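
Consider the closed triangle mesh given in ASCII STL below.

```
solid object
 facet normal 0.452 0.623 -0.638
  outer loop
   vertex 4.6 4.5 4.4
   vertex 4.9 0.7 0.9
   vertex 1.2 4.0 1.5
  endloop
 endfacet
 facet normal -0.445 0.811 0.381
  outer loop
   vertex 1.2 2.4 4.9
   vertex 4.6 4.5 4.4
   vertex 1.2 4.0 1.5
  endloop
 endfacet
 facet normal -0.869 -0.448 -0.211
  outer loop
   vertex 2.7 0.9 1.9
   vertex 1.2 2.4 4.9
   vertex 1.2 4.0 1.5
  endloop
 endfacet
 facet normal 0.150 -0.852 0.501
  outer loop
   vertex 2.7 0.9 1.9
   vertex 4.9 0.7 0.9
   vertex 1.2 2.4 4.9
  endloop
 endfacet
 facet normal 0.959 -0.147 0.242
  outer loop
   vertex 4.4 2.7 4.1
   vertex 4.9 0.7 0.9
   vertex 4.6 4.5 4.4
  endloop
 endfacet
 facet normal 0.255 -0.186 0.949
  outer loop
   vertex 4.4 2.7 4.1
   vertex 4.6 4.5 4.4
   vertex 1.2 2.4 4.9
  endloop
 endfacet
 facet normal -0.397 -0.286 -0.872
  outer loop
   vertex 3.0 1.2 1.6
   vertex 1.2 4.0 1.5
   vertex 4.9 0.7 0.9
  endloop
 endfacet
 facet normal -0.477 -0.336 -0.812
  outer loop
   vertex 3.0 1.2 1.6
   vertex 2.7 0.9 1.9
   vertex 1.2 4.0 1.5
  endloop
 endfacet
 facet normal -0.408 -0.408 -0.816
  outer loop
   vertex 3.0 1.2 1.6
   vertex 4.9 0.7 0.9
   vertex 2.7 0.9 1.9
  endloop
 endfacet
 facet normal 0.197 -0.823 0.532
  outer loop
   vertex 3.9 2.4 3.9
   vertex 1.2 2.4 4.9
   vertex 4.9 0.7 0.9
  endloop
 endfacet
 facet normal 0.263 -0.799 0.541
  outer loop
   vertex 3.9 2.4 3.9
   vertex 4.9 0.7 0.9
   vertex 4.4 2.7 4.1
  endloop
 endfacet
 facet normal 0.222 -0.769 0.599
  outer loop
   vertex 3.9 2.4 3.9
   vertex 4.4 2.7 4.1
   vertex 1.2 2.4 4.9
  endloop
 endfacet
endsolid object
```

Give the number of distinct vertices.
8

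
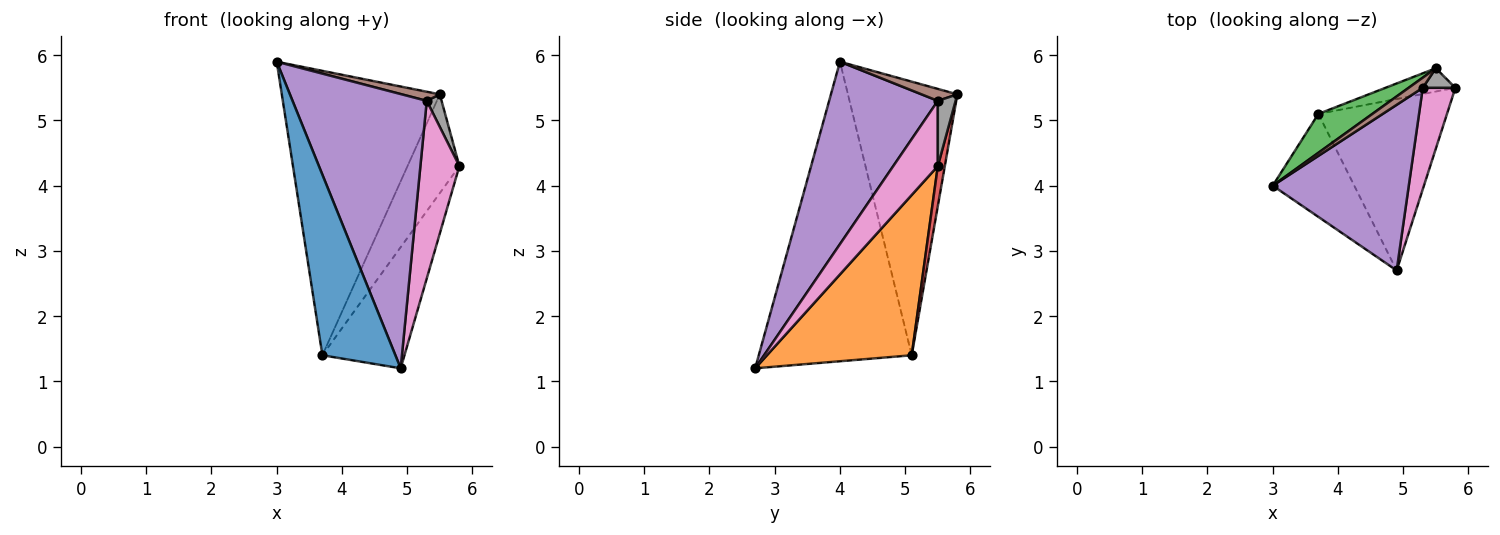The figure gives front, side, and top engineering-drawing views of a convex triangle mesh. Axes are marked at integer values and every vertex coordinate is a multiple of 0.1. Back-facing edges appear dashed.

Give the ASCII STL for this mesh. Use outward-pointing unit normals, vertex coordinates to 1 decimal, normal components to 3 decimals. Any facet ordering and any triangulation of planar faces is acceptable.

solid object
 facet normal -0.876 -0.418 -0.239
  outer loop
   vertex 3.7 5.1 1.4
   vertex 4.9 2.7 1.2
   vertex 3.0 4.0 5.9
  endloop
 endfacet
 facet normal 0.713 0.404 -0.572
  outer loop
   vertex 3.7 5.1 1.4
   vertex 5.8 5.5 4.3
   vertex 4.9 2.7 1.2
  endloop
 endfacet
 facet normal -0.566 0.817 0.112
  outer loop
   vertex 3.7 5.1 1.4
   vertex 3.0 4.0 5.9
   vertex 5.5 5.8 5.4
  endloop
 endfacet
 facet normal 0.130 0.965 -0.228
  outer loop
   vertex 3.7 5.1 1.4
   vertex 5.5 5.8 5.4
   vertex 5.8 5.5 4.3
  endloop
 endfacet
 facet normal 0.570 -0.704 0.425
  outer loop
   vertex 5.3 5.5 5.3
   vertex 3.0 4.0 5.9
   vertex 4.9 2.7 1.2
  endloop
 endfacet
 facet normal 0.533 -0.565 0.630
  outer loop
   vertex 5.3 5.5 5.3
   vertex 5.5 5.8 5.4
   vertex 3.0 4.0 5.9
  endloop
 endfacet
 facet normal 0.704 -0.616 0.352
  outer loop
   vertex 5.3 5.5 5.3
   vertex 4.9 2.7 1.2
   vertex 5.8 5.5 4.3
  endloop
 endfacet
 facet normal 0.717 -0.598 0.359
  outer loop
   vertex 5.3 5.5 5.3
   vertex 5.8 5.5 4.3
   vertex 5.5 5.8 5.4
  endloop
 endfacet
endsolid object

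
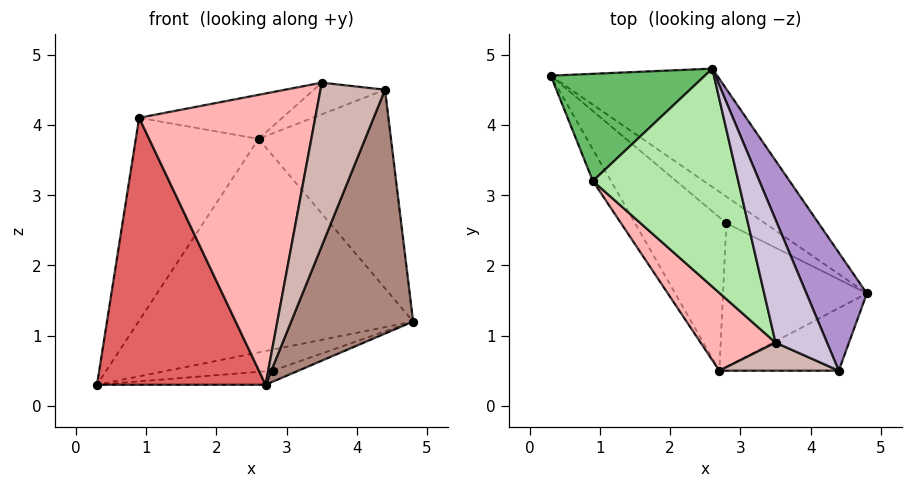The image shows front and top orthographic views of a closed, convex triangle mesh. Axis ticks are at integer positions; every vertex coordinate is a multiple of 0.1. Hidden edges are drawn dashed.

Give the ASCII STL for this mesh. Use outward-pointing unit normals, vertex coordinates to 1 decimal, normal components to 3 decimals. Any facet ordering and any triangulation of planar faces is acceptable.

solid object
 facet normal 0.573 0.717 -0.397
  outer loop
   vertex 2.6 4.8 3.8
   vertex 4.8 1.6 1.2
   vertex 0.3 4.7 0.3
  endloop
 endfacet
 facet normal 0.505 0.537 -0.676
  outer loop
   vertex 2.8 2.6 0.5
   vertex 0.3 4.7 0.3
   vertex 4.8 1.6 1.2
  endloop
 endfacet
 facet normal 0.151 0.087 -0.985
  outer loop
   vertex 2.8 2.6 0.5
   vertex 2.7 0.5 0.3
   vertex 0.3 4.7 0.3
  endloop
 endfacet
 facet normal 0.361 0.071 -0.930
  outer loop
   vertex 2.8 2.6 0.5
   vertex 4.8 1.6 1.2
   vertex 2.7 0.5 0.3
  endloop
 endfacet
 facet normal -0.600 0.707 0.374
  outer loop
   vertex 0.9 3.2 4.1
   vertex 2.6 4.8 3.8
   vertex 0.3 4.7 0.3
  endloop
 endfacet
 facet normal -0.013 0.198 0.980
  outer loop
   vertex 0.9 3.2 4.1
   vertex 3.5 0.9 4.6
   vertex 2.6 4.8 3.8
  endloop
 endfacet
 facet normal -0.867 -0.495 -0.059
  outer loop
   vertex 0.9 3.2 4.1
   vertex 0.3 4.7 0.3
   vertex 2.7 0.5 0.3
  endloop
 endfacet
 facet normal -0.671 -0.717 0.191
  outer loop
   vertex 0.9 3.2 4.1
   vertex 2.7 0.5 0.3
   vertex 3.5 0.9 4.6
  endloop
 endfacet
 facet normal 0.880 0.408 0.243
  outer loop
   vertex 4.4 0.5 4.5
   vertex 4.8 1.6 1.2
   vertex 2.6 4.8 3.8
  endloop
 endfacet
 facet normal 0.213 0.243 0.946
  outer loop
   vertex 4.4 0.5 4.5
   vertex 2.6 4.8 3.8
   vertex 3.5 0.9 4.6
  endloop
 endfacet
 facet normal 0.523 -0.826 -0.212
  outer loop
   vertex 4.4 0.5 4.5
   vertex 2.7 0.5 0.3
   vertex 4.8 1.6 1.2
  endloop
 endfacet
 facet normal -0.387 -0.909 0.156
  outer loop
   vertex 4.4 0.5 4.5
   vertex 3.5 0.9 4.6
   vertex 2.7 0.5 0.3
  endloop
 endfacet
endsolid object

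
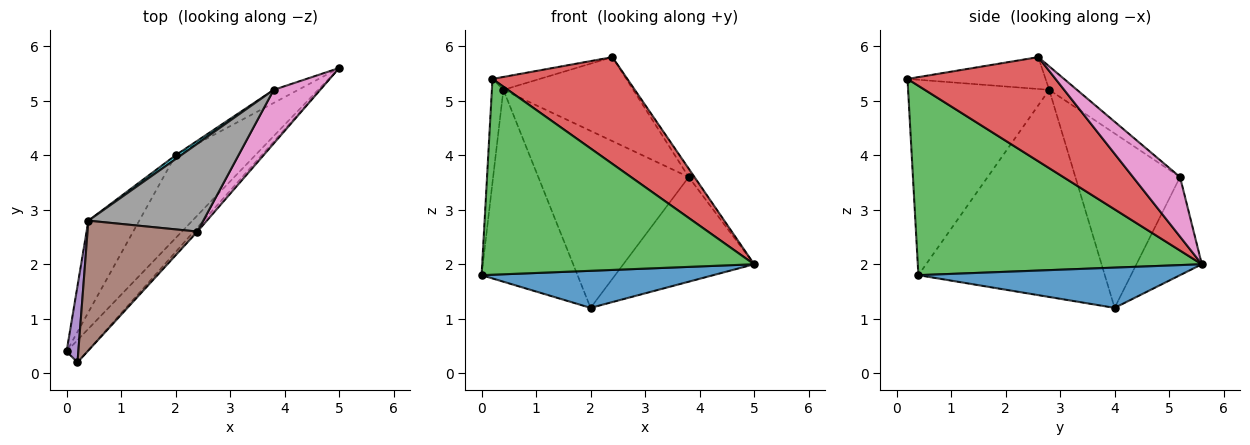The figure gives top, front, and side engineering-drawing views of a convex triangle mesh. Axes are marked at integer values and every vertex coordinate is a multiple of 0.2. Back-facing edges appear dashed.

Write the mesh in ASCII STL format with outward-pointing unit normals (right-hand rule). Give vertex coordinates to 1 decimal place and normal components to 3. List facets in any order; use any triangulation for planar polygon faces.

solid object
 facet normal 0.419 -0.371 -0.829
  outer loop
   vertex 2.0 4.0 1.2
   vertex 5.0 5.6 2.0
   vertex 0.0 0.4 1.8
  endloop
 endfacet
 facet normal -0.869 0.447 -0.213
  outer loop
   vertex 0.4 2.8 5.2
   vertex 2.0 4.0 1.2
   vertex 0.0 0.4 1.8
  endloop
 endfacet
 facet normal 0.720 -0.689 -0.078
  outer loop
   vertex 0.2 0.2 5.4
   vertex 0.0 0.4 1.8
   vertex 5.0 5.6 2.0
  endloop
 endfacet
 facet normal 0.739 -0.673 -0.026
  outer loop
   vertex 0.2 0.2 5.4
   vertex 5.0 5.6 2.0
   vertex 2.4 2.6 5.8
  endloop
 endfacet
 facet normal -0.995 0.081 0.060
  outer loop
   vertex 0.2 0.2 5.4
   vertex 0.4 2.8 5.2
   vertex 0.0 0.4 1.8
  endloop
 endfacet
 facet normal -0.277 0.095 0.956
  outer loop
   vertex 0.2 0.2 5.4
   vertex 2.4 2.6 5.8
   vertex 0.4 2.8 5.2
  endloop
 endfacet
 facet normal 0.785 0.096 0.612
  outer loop
   vertex 3.8 5.2 3.6
   vertex 2.4 2.6 5.8
   vertex 5.0 5.6 2.0
  endloop
 endfacet
 facet normal -0.146 0.684 0.715
  outer loop
   vertex 3.8 5.2 3.6
   vertex 0.4 2.8 5.2
   vertex 2.4 2.6 5.8
  endloop
 endfacet
 facet normal -0.444 0.889 -0.111
  outer loop
   vertex 3.8 5.2 3.6
   vertex 5.0 5.6 2.0
   vertex 2.0 4.0 1.2
  endloop
 endfacet
 facet normal -0.571 0.821 0.018
  outer loop
   vertex 3.8 5.2 3.6
   vertex 2.0 4.0 1.2
   vertex 0.4 2.8 5.2
  endloop
 endfacet
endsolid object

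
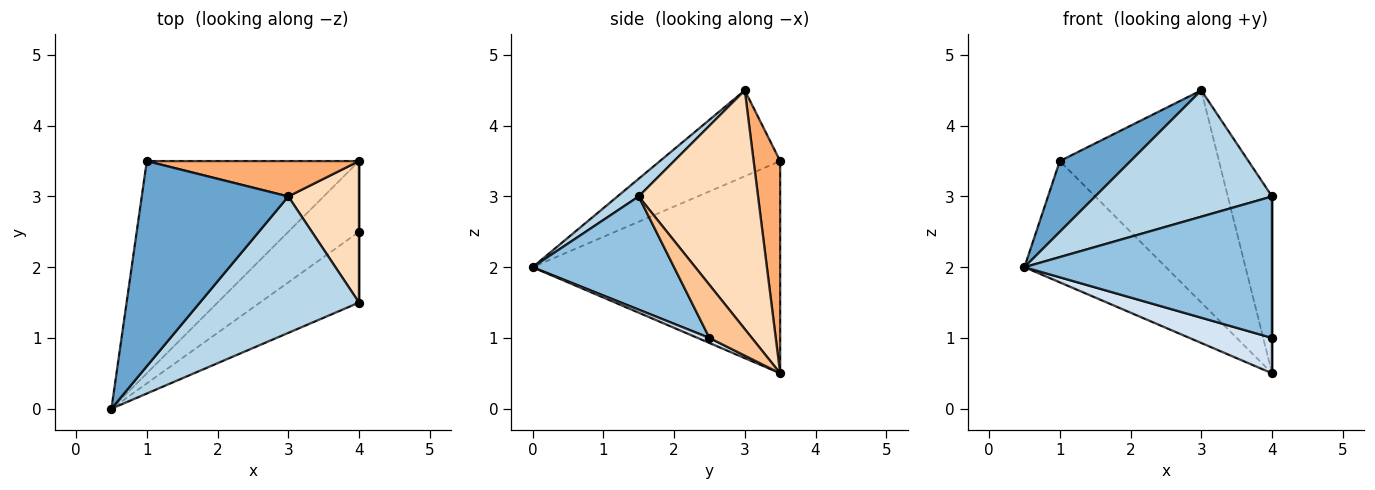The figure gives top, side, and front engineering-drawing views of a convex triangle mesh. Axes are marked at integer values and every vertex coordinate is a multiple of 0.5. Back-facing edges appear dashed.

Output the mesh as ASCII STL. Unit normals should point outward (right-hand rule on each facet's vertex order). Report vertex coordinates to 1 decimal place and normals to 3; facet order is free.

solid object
 facet normal -0.485 -0.285 0.827
  outer loop
   vertex 3.0 3.0 4.5
   vertex 1.0 3.5 3.5
   vertex 0.5 0.0 2.0
  endloop
 endfacet
 facet normal 0.455 -0.796 -0.398
  outer loop
   vertex 4.0 1.5 3.0
   vertex 0.5 0.0 2.0
   vertex 4.0 2.5 1.0
  endloop
 endfacet
 facet normal 0.081 -0.677 0.731
  outer loop
   vertex 4.0 1.5 3.0
   vertex 3.0 3.0 4.5
   vertex 0.5 0.0 2.0
  endloop
 endfacet
 facet normal 0.064 -0.446 -0.893
  outer loop
   vertex 4.0 3.5 0.5
   vertex 4.0 2.5 1.0
   vertex 0.5 0.0 2.0
  endloop
 endfacet
 facet normal -0.656 0.375 -0.656
  outer loop
   vertex 4.0 3.5 0.5
   vertex 0.5 0.0 2.0
   vertex 1.0 3.5 3.5
  endloop
 endfacet
 facet normal 0.162 0.973 0.162
  outer loop
   vertex 4.0 3.5 0.5
   vertex 1.0 3.5 3.5
   vertex 3.0 3.0 4.5
  endloop
 endfacet
 facet normal 1.000 0.000 0.000
  outer loop
   vertex 4.0 3.5 0.5
   vertex 4.0 1.5 3.0
   vertex 4.0 2.5 1.0
  endloop
 endfacet
 facet normal 0.904 0.335 0.268
  outer loop
   vertex 4.0 3.5 0.5
   vertex 3.0 3.0 4.5
   vertex 4.0 1.5 3.0
  endloop
 endfacet
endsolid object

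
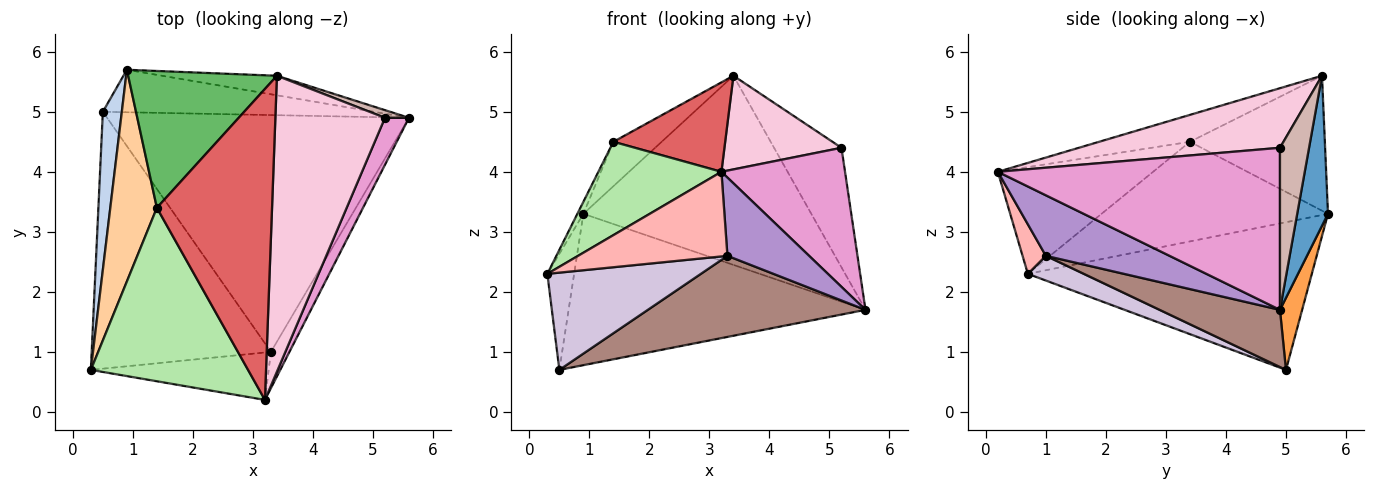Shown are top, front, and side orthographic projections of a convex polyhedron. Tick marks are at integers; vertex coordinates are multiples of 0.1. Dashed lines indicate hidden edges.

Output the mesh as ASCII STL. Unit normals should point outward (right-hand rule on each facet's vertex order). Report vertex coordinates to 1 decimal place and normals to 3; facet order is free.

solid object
 facet normal 0.133 0.986 -0.102
  outer loop
   vertex 3.4 5.6 5.6
   vertex 5.6 4.9 1.7
   vertex 0.9 5.7 3.3
  endloop
 endfacet
 facet normal -0.988 0.093 0.127
  outer loop
   vertex 0.5 5.0 0.7
   vertex 0.3 0.7 2.3
   vertex 0.9 5.7 3.3
  endloop
 endfacet
 facet normal 0.072 0.960 -0.270
  outer loop
   vertex 0.5 5.0 0.7
   vertex 0.9 5.7 3.3
   vertex 5.6 4.9 1.7
  endloop
 endfacet
 facet normal -0.906 0.024 0.423
  outer loop
   vertex 1.4 3.4 4.5
   vertex 0.9 5.7 3.3
   vertex 0.3 0.7 2.3
  endloop
 endfacet
 facet normal -0.653 0.234 0.720
  outer loop
   vertex 1.4 3.4 4.5
   vertex 3.4 5.6 5.6
   vertex 0.9 5.7 3.3
  endloop
 endfacet
 facet normal -0.513 -0.407 0.756
  outer loop
   vertex 1.4 3.4 4.5
   vertex 0.3 0.7 2.3
   vertex 3.2 0.2 4.0
  endloop
 endfacet
 facet normal -0.219 -0.270 0.938
  outer loop
   vertex 1.4 3.4 4.5
   vertex 3.2 0.2 4.0
   vertex 3.4 5.6 5.6
  endloop
 endfacet
 facet normal 0.135 -0.864 -0.484
  outer loop
   vertex 3.3 1.0 2.6
   vertex 3.2 0.2 4.0
   vertex 0.3 0.7 2.3
  endloop
 endfacet
 facet normal 0.809 -0.534 -0.247
  outer loop
   vertex 3.3 1.0 2.6
   vertex 5.6 4.9 1.7
   vertex 3.2 0.2 4.0
  endloop
 endfacet
 facet normal 0.128 -0.351 -0.928
  outer loop
   vertex 3.3 1.0 2.6
   vertex 0.3 0.7 2.3
   vertex 0.5 5.0 0.7
  endloop
 endfacet
 facet normal 0.176 -0.319 -0.931
  outer loop
   vertex 3.3 1.0 2.6
   vertex 0.5 5.0 0.7
   vertex 5.6 4.9 1.7
  endloop
 endfacet
 facet normal 0.396 0.917 0.059
  outer loop
   vertex 5.2 4.9 4.4
   vertex 5.6 4.9 1.7
   vertex 3.4 5.6 5.6
  endloop
 endfacet
 facet normal 0.908 -0.398 0.134
  outer loop
   vertex 5.2 4.9 4.4
   vertex 3.2 0.2 4.0
   vertex 5.6 4.9 1.7
  endloop
 endfacet
 facet normal 0.460 -0.268 0.846
  outer loop
   vertex 5.2 4.9 4.4
   vertex 3.4 5.6 5.6
   vertex 3.2 0.2 4.0
  endloop
 endfacet
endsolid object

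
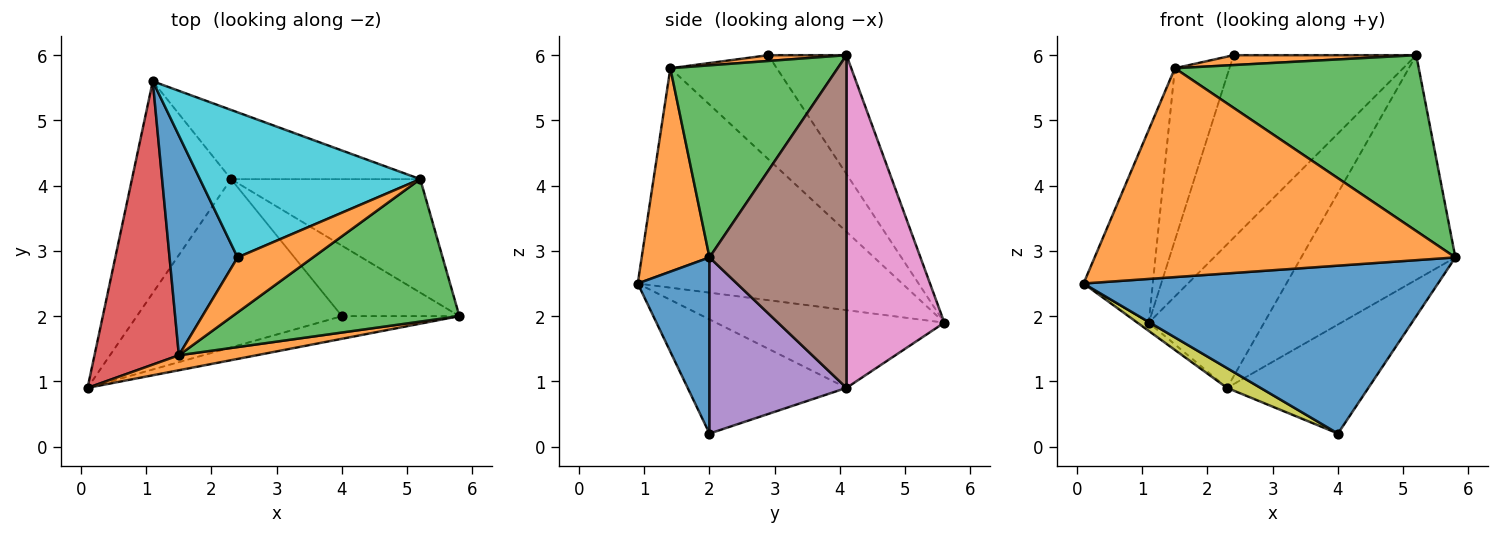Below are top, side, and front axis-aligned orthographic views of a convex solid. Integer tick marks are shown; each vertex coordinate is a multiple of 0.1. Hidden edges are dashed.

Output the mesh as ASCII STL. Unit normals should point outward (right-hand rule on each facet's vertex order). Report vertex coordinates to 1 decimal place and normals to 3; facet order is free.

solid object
 facet normal 0.197 -0.972 -0.131
  outer loop
   vertex 4.0 2.0 0.2
   vertex 5.8 2.0 2.9
   vertex 0.1 0.9 2.5
  endloop
 endfacet
 facet normal 0.184 -0.980 0.070
  outer loop
   vertex 1.5 1.4 5.8
   vertex 0.1 0.9 2.5
   vertex 5.8 2.0 2.9
  endloop
 endfacet
 facet normal 0.470 -0.686 0.556
  outer loop
   vertex 1.5 1.4 5.8
   vertex 5.8 2.0 2.9
   vertex 5.2 4.1 6.0
  endloop
 endfacet
 facet normal -0.907 0.237 0.349
  outer loop
   vertex 1.5 1.4 5.8
   vertex 1.1 5.6 1.9
   vertex 0.1 0.9 2.5
  endloop
 endfacet
 facet normal 0.631 0.651 -0.421
  outer loop
   vertex 2.3 4.1 0.9
   vertex 5.8 2.0 2.9
   vertex 4.0 2.0 0.2
  endloop
 endfacet
 facet normal 0.621 0.699 -0.353
  outer loop
   vertex 2.3 4.1 0.9
   vertex 5.2 4.1 6.0
   vertex 5.8 2.0 2.9
  endloop
 endfacet
 facet normal 0.607 0.716 -0.345
  outer loop
   vertex 2.3 4.1 0.9
   vertex 1.1 5.6 1.9
   vertex 5.2 4.1 6.0
  endloop
 endfacet
 facet normal -0.617 0.031 -0.786
  outer loop
   vertex 2.3 4.1 0.9
   vertex 0.1 0.9 2.5
   vertex 1.1 5.6 1.9
  endloop
 endfacet
 facet normal -0.484 -0.102 -0.869
  outer loop
   vertex 2.3 4.1 0.9
   vertex 4.0 2.0 0.2
   vertex 0.1 0.9 2.5
  endloop
 endfacet
 facet normal -0.318 0.742 0.590
  outer loop
   vertex 2.4 2.9 6.0
   vertex 5.2 4.1 6.0
   vertex 1.1 5.6 1.9
  endloop
 endfacet
 facet normal -0.769 0.394 0.503
  outer loop
   vertex 2.4 2.9 6.0
   vertex 1.1 5.6 1.9
   vertex 1.5 1.4 5.8
  endloop
 endfacet
 facet normal 0.075 -0.176 0.981
  outer loop
   vertex 2.4 2.9 6.0
   vertex 1.5 1.4 5.8
   vertex 5.2 4.1 6.0
  endloop
 endfacet
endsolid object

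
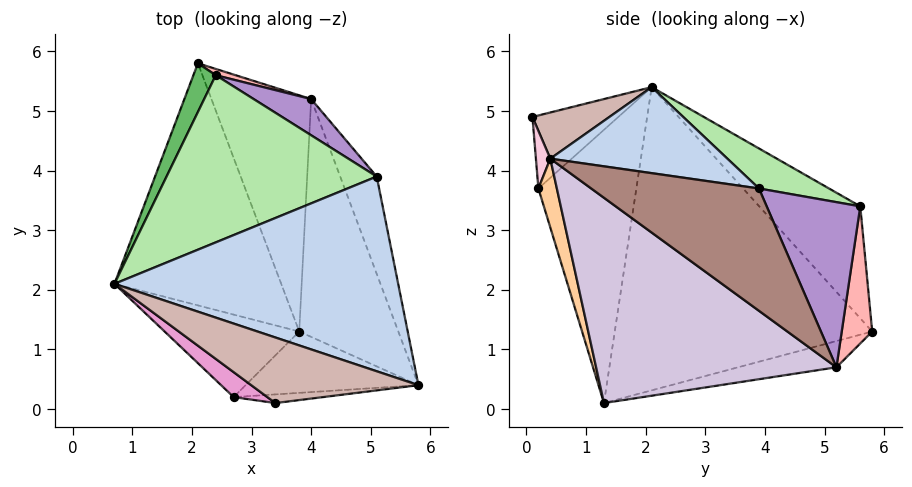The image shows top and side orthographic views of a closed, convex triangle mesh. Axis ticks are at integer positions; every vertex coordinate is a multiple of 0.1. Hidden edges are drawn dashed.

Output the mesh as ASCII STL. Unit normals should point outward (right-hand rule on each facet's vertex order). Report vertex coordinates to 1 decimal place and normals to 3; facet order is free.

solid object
 facet normal -0.859 -0.198 -0.472
  outer loop
   vertex 3.8 1.3 0.1
   vertex 0.7 2.1 5.4
   vertex 2.1 5.8 1.3
  endloop
 endfacet
 facet normal 0.285 0.191 0.939
  outer loop
   vertex 5.1 3.9 3.7
   vertex 0.7 2.1 5.4
   vertex 5.8 0.4 4.2
  endloop
 endfacet
 facet normal -0.786 -0.481 -0.387
  outer loop
   vertex 2.7 0.2 3.7
   vertex 0.7 2.1 5.4
   vertex 3.8 1.3 0.1
  endloop
 endfacet
 facet normal 0.104 -0.960 -0.261
  outer loop
   vertex 2.7 0.2 3.7
   vertex 3.8 1.3 0.1
   vertex 5.8 0.4 4.2
  endloop
 endfacet
 facet normal -0.845 0.507 0.169
  outer loop
   vertex 2.4 5.6 3.4
   vertex 2.1 5.8 1.3
   vertex 0.7 2.1 5.4
  endloop
 endfacet
 facet normal 0.169 0.426 0.889
  outer loop
   vertex 2.4 5.6 3.4
   vertex 0.7 2.1 5.4
   vertex 5.1 3.9 3.7
  endloop
 endfacet
 facet normal -0.251 0.160 -0.955
  outer loop
   vertex 4.0 5.2 0.7
   vertex 3.8 1.3 0.1
   vertex 2.1 5.8 1.3
  endloop
 endfacet
 facet normal 0.314 0.948 0.045
  outer loop
   vertex 4.0 5.2 0.7
   vertex 2.1 5.8 1.3
   vertex 2.4 5.6 3.4
  endloop
 endfacet
 facet normal 0.510 0.842 0.178
  outer loop
   vertex 4.0 5.2 0.7
   vertex 2.4 5.6 3.4
   vertex 5.1 3.9 3.7
  endloop
 endfacet
 facet normal 0.900 0.021 -0.435
  outer loop
   vertex 4.0 5.2 0.7
   vertex 5.8 0.4 4.2
   vertex 3.8 1.3 0.1
  endloop
 endfacet
 facet normal 0.948 0.149 -0.283
  outer loop
   vertex 4.0 5.2 0.7
   vertex 5.1 3.9 3.7
   vertex 5.8 0.4 4.2
  endloop
 endfacet
 facet normal 0.264 0.118 0.957
  outer loop
   vertex 3.4 0.1 4.9
   vertex 5.8 0.4 4.2
   vertex 0.7 2.1 5.4
  endloop
 endfacet
 facet normal -0.546 -0.799 0.252
  outer loop
   vertex 3.4 0.1 4.9
   vertex 0.7 2.1 5.4
   vertex 2.7 0.2 3.7
  endloop
 endfacet
 facet normal 0.085 -0.988 -0.132
  outer loop
   vertex 3.4 0.1 4.9
   vertex 2.7 0.2 3.7
   vertex 5.8 0.4 4.2
  endloop
 endfacet
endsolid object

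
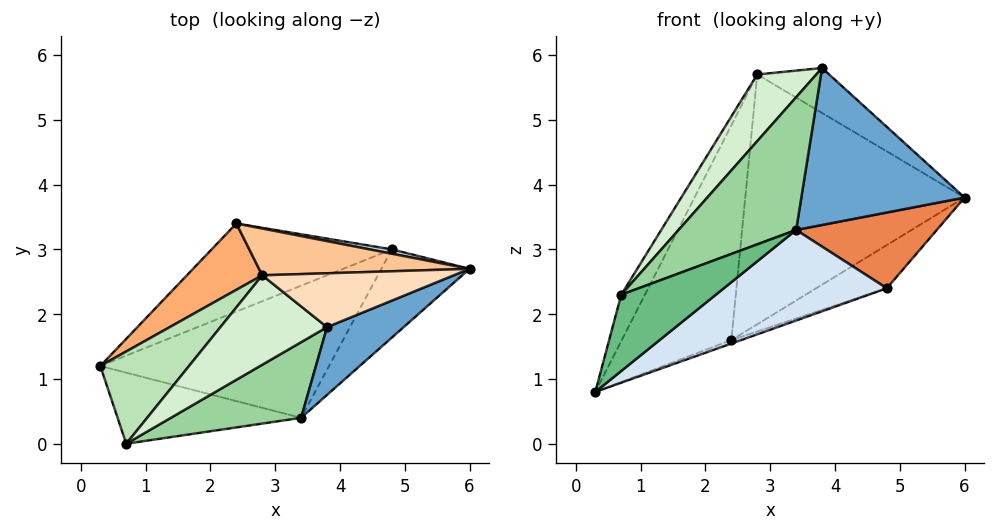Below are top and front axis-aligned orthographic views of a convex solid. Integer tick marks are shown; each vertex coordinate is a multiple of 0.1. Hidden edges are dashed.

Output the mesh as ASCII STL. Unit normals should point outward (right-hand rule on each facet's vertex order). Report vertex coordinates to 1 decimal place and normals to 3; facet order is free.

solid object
 facet normal 0.593 -0.739 0.319
  outer loop
   vertex 3.4 0.4 3.3
   vertex 6.0 2.7 3.8
   vertex 3.8 1.8 5.8
  endloop
 endfacet
 facet normal 0.322 0.037 -0.946
  outer loop
   vertex 4.8 3.0 2.4
   vertex 0.3 1.2 0.8
   vertex 2.4 3.4 1.6
  endloop
 endfacet
 facet normal 0.132 0.986 0.099
  outer loop
   vertex 4.8 3.0 2.4
   vertex 2.4 3.4 1.6
   vertex 6.0 2.7 3.8
  endloop
 endfacet
 facet normal 0.461 -0.502 -0.732
  outer loop
   vertex 4.8 3.0 2.4
   vertex 3.4 0.4 3.3
   vertex 0.3 1.2 0.8
  endloop
 endfacet
 facet normal 0.585 -0.528 -0.615
  outer loop
   vertex 4.8 3.0 2.4
   vertex 6.0 2.7 3.8
   vertex 3.4 0.4 3.3
  endloop
 endfacet
 facet normal -0.744 0.638 0.197
  outer loop
   vertex 2.8 2.6 5.7
   vertex 2.4 3.4 1.6
   vertex 0.3 1.2 0.8
  endloop
 endfacet
 facet normal 0.078 0.980 0.184
  outer loop
   vertex 2.8 2.6 5.7
   vertex 6.0 2.7 3.8
   vertex 2.4 3.4 1.6
  endloop
 endfacet
 facet normal 0.400 0.587 0.704
  outer loop
   vertex 2.8 2.6 5.7
   vertex 3.8 1.8 5.8
   vertex 6.0 2.7 3.8
  endloop
 endfacet
 facet normal 0.339 -0.688 -0.641
  outer loop
   vertex 0.7 0.0 2.3
   vertex 0.3 1.2 0.8
   vertex 3.4 0.4 3.3
  endloop
 endfacet
 facet normal -0.055 -0.867 0.495
  outer loop
   vertex 0.7 0.0 2.3
   vertex 3.4 0.4 3.3
   vertex 3.8 1.8 5.8
  endloop
 endfacet
 facet normal -0.895 0.201 0.399
  outer loop
   vertex 0.7 0.0 2.3
   vertex 2.8 2.6 5.7
   vertex 0.3 1.2 0.8
  endloop
 endfacet
 facet normal -0.487 -0.522 0.700
  outer loop
   vertex 0.7 0.0 2.3
   vertex 3.8 1.8 5.8
   vertex 2.8 2.6 5.7
  endloop
 endfacet
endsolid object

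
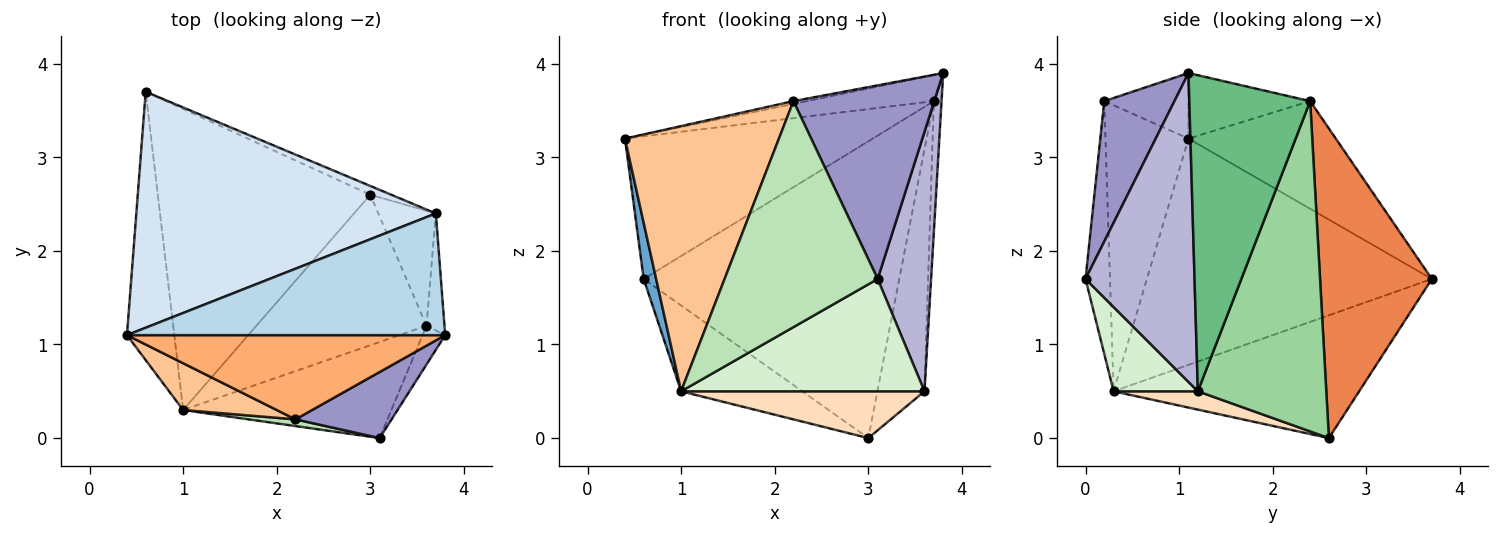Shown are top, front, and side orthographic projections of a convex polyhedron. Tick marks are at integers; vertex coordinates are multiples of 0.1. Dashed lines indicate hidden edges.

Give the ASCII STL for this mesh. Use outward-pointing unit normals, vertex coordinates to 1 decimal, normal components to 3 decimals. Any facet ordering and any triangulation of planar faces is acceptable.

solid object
 facet normal -0.978 -0.043 -0.205
  outer loop
   vertex 1.0 0.3 0.5
   vertex 0.4 1.1 3.2
   vertex 0.6 3.7 1.7
  endloop
 endfacet
 facet normal -0.486 0.240 -0.841
  outer loop
   vertex 1.0 0.3 0.5
   vertex 0.6 3.7 1.7
   vertex 3.0 2.6 0.0
  endloop
 endfacet
 facet normal -0.197 0.206 0.958
  outer loop
   vertex 3.7 2.4 3.6
   vertex 0.4 1.1 3.2
   vertex 3.8 1.1 3.9
  endloop
 endfacet
 facet normal -0.294 0.495 0.818
  outer loop
   vertex 3.7 2.4 3.6
   vertex 0.6 3.7 1.7
   vertex 0.4 1.1 3.2
  endloop
 endfacet
 facet normal 0.401 0.916 -0.027
  outer loop
   vertex 3.7 2.4 3.6
   vertex 3.0 2.6 0.0
   vertex 0.6 3.7 1.7
  endloop
 endfacet
 facet normal -0.202 0.032 0.979
  outer loop
   vertex 2.2 0.2 3.6
   vertex 3.8 1.1 3.9
   vertex 0.4 1.1 3.2
  endloop
 endfacet
 facet normal -0.469 -0.870 0.153
  outer loop
   vertex 2.2 0.2 3.6
   vertex 0.4 1.1 3.2
   vertex 1.0 0.3 0.5
  endloop
 endfacet
 facet normal 0.102 -0.295 -0.950
  outer loop
   vertex 3.6 1.2 0.5
   vertex 1.0 0.3 0.5
   vertex 3.0 2.6 0.0
  endloop
 endfacet
 facet normal 0.996 0.064 -0.057
  outer loop
   vertex 3.6 1.2 0.5
   vertex 3.7 2.4 3.6
   vertex 3.8 1.1 3.9
  endloop
 endfacet
 facet normal 0.927 0.340 -0.161
  outer loop
   vertex 3.6 1.2 0.5
   vertex 3.0 2.6 0.0
   vertex 3.7 2.4 3.6
  endloop
 endfacet
 facet normal -0.158 -0.987 0.029
  outer loop
   vertex 3.1 0.0 1.7
   vertex 2.2 0.2 3.6
   vertex 1.0 0.3 0.5
  endloop
 endfacet
 facet normal 0.254 -0.735 -0.629
  outer loop
   vertex 3.1 0.0 1.7
   vertex 1.0 0.3 0.5
   vertex 3.6 1.2 0.5
  endloop
 endfacet
 facet normal 0.427 -0.856 0.292
  outer loop
   vertex 3.1 0.0 1.7
   vertex 3.8 1.1 3.9
   vertex 2.2 0.2 3.6
  endloop
 endfacet
 facet normal 0.896 -0.439 -0.066
  outer loop
   vertex 3.1 0.0 1.7
   vertex 3.6 1.2 0.5
   vertex 3.8 1.1 3.9
  endloop
 endfacet
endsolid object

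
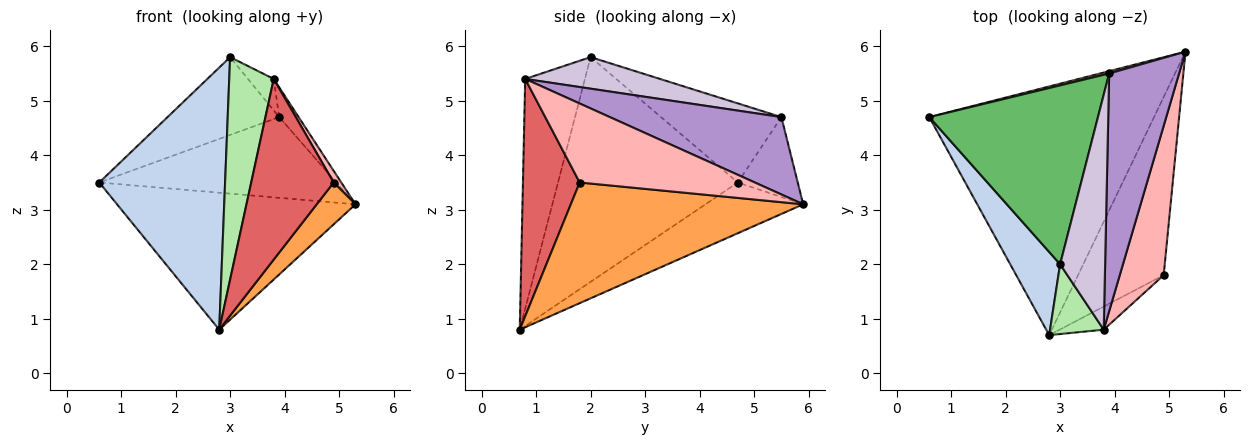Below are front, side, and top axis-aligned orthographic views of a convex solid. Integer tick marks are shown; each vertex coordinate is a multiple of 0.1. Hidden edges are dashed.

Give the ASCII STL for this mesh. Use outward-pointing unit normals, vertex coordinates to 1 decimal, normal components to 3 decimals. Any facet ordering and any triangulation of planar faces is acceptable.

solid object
 facet normal -0.194 0.473 -0.859
  outer loop
   vertex 2.8 0.7 0.8
   vertex 0.6 4.7 3.5
   vertex 5.3 5.9 3.1
  endloop
 endfacet
 facet normal -0.806 -0.564 0.179
  outer loop
   vertex 3.0 2.0 5.8
   vertex 0.6 4.7 3.5
   vertex 2.8 0.7 0.8
  endloop
 endfacet
 facet normal 0.808 -0.135 -0.574
  outer loop
   vertex 4.9 1.8 3.5
   vertex 2.8 0.7 0.8
   vertex 5.3 5.9 3.1
  endloop
 endfacet
 facet normal -0.245 0.969 0.028
  outer loop
   vertex 3.9 5.5 4.7
   vertex 5.3 5.9 3.1
   vertex 0.6 4.7 3.5
  endloop
 endfacet
 facet normal -0.395 0.366 0.842
  outer loop
   vertex 3.9 5.5 4.7
   vertex 0.6 4.7 3.5
   vertex 3.0 2.0 5.8
  endloop
 endfacet
 facet normal -0.788 -0.587 0.184
  outer loop
   vertex 3.8 0.8 5.4
   vertex 3.0 2.0 5.8
   vertex 2.8 0.7 0.8
  endloop
 endfacet
 facet normal 0.564 -0.819 -0.105
  outer loop
   vertex 3.8 0.8 5.4
   vertex 2.8 0.7 0.8
   vertex 4.9 1.8 3.5
  endloop
 endfacet
 facet normal 0.873 -0.038 0.486
  outer loop
   vertex 3.8 0.8 5.4
   vertex 4.9 1.8 3.5
   vertex 5.3 5.9 3.1
  endloop
 endfacet
 facet normal 0.739 0.084 0.668
  outer loop
   vertex 3.8 0.8 5.4
   vertex 5.3 5.9 3.1
   vertex 3.9 5.5 4.7
  endloop
 endfacet
 facet normal 0.571 0.109 0.814
  outer loop
   vertex 3.8 0.8 5.4
   vertex 3.9 5.5 4.7
   vertex 3.0 2.0 5.8
  endloop
 endfacet
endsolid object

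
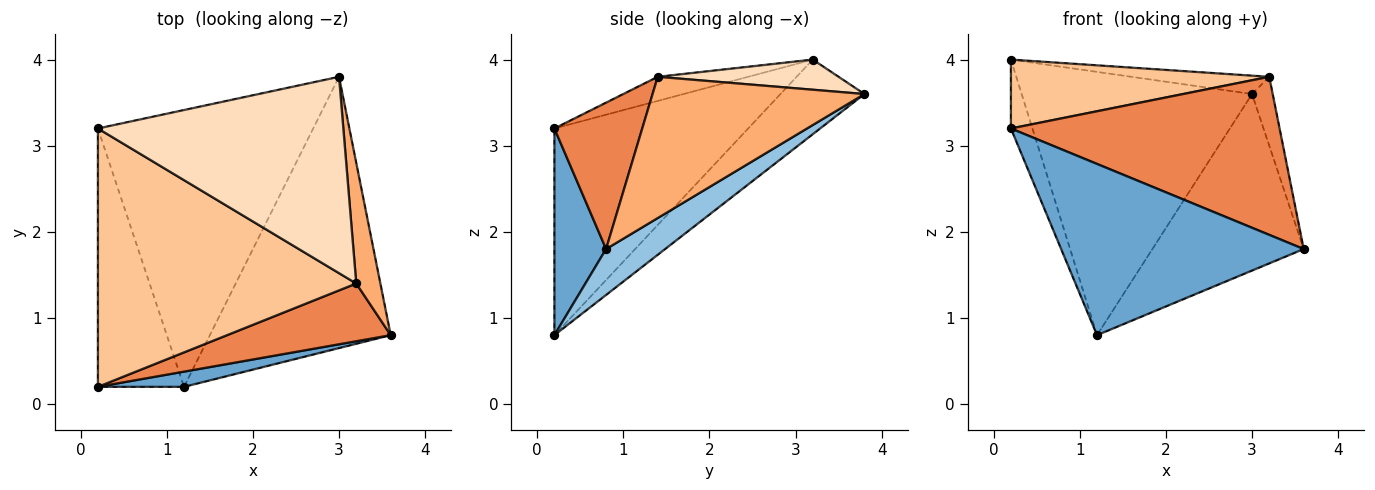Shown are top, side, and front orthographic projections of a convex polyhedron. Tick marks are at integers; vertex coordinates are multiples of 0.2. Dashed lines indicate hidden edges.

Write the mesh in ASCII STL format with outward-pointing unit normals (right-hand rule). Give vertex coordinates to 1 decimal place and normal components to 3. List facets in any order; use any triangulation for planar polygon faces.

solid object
 facet normal 0.208 -0.974 0.086
  outer loop
   vertex 1.2 0.2 0.8
   vertex 3.6 0.8 1.8
   vertex 0.2 0.2 3.2
  endloop
 endfacet
 facet normal 0.208 0.534 -0.820
  outer loop
   vertex 1.2 0.2 0.8
   vertex 3.0 3.8 3.6
   vertex 3.6 0.8 1.8
  endloop
 endfacet
 facet normal -0.918 0.102 -0.383
  outer loop
   vertex 0.2 3.2 4.0
   vertex 1.2 0.2 0.8
   vertex 0.2 0.2 3.2
  endloop
 endfacet
 facet normal -0.244 0.668 -0.703
  outer loop
   vertex 0.2 3.2 4.0
   vertex 3.0 3.8 3.6
   vertex 1.2 0.2 0.8
  endloop
 endfacet
 facet normal 0.294 -0.898 0.328
  outer loop
   vertex 3.2 1.4 3.8
   vertex 0.2 0.2 3.2
   vertex 3.6 0.8 1.8
  endloop
 endfacet
 facet normal 0.981 0.096 0.168
  outer loop
   vertex 3.2 1.4 3.8
   vertex 3.6 0.8 1.8
   vertex 3.0 3.8 3.6
  endloop
 endfacet
 facet normal -0.090 -0.257 0.962
  outer loop
   vertex 3.2 1.4 3.8
   vertex 0.2 3.2 4.0
   vertex 0.2 0.2 3.2
  endloop
 endfacet
 facet normal 0.121 0.092 0.988
  outer loop
   vertex 3.2 1.4 3.8
   vertex 3.0 3.8 3.6
   vertex 0.2 3.2 4.0
  endloop
 endfacet
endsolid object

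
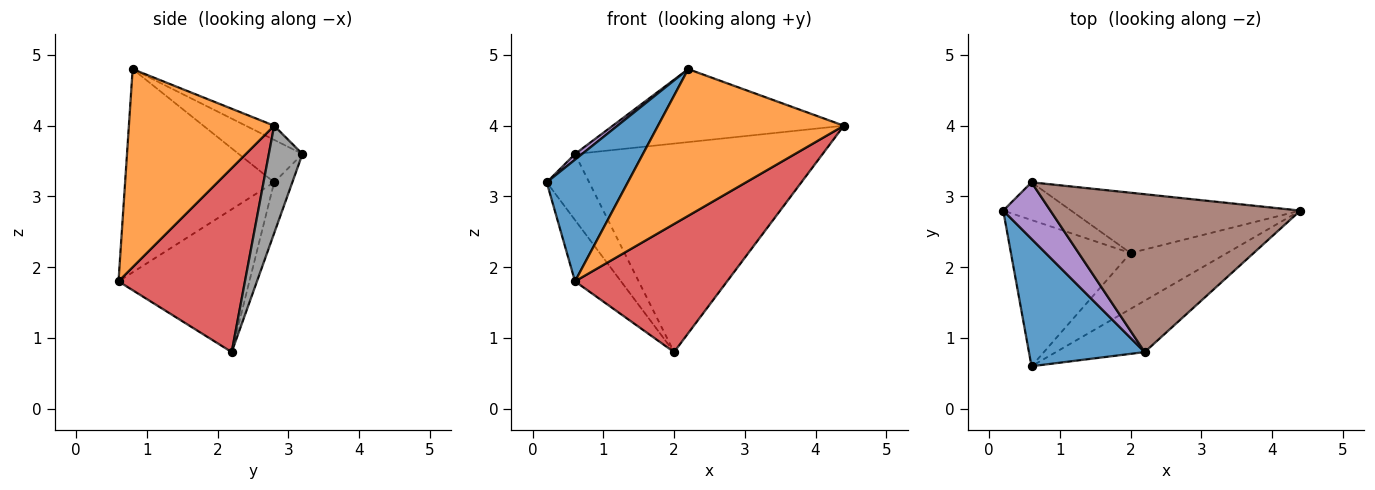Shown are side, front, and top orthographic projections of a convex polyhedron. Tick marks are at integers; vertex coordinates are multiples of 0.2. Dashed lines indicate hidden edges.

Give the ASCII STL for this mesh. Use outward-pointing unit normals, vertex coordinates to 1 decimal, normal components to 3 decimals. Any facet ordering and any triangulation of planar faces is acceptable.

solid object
 facet normal -0.785 -0.428 0.447
  outer loop
   vertex 2.2 0.8 4.8
   vertex 0.2 2.8 3.2
   vertex 0.6 0.6 1.8
  endloop
 endfacet
 facet normal 0.594 -0.759 -0.266
  outer loop
   vertex 2.2 0.8 4.8
   vertex 0.6 0.6 1.8
   vertex 4.4 2.8 4.0
  endloop
 endfacet
 facet normal -0.740 0.260 -0.620
  outer loop
   vertex 2.0 2.2 0.8
   vertex 0.6 0.6 1.8
   vertex 0.2 2.8 3.2
  endloop
 endfacet
 facet normal 0.606 -0.729 -0.318
  outer loop
   vertex 2.0 2.2 0.8
   vertex 4.4 2.8 4.0
   vertex 0.6 0.6 1.8
  endloop
 endfacet
 facet normal -0.667 -0.074 0.741
  outer loop
   vertex 0.6 3.2 3.6
   vertex 0.2 2.8 3.2
   vertex 2.2 0.8 4.8
  endloop
 endfacet
 facet normal -0.051 0.419 0.907
  outer loop
   vertex 0.6 3.2 3.6
   vertex 2.2 0.8 4.8
   vertex 4.4 2.8 4.0
  endloop
 endfacet
 facet normal -0.349 0.814 -0.465
  outer loop
   vertex 0.6 3.2 3.6
   vertex 2.0 2.2 0.8
   vertex 0.2 2.8 3.2
  endloop
 endfacet
 facet normal 0.129 0.953 -0.276
  outer loop
   vertex 0.6 3.2 3.6
   vertex 4.4 2.8 4.0
   vertex 2.0 2.2 0.8
  endloop
 endfacet
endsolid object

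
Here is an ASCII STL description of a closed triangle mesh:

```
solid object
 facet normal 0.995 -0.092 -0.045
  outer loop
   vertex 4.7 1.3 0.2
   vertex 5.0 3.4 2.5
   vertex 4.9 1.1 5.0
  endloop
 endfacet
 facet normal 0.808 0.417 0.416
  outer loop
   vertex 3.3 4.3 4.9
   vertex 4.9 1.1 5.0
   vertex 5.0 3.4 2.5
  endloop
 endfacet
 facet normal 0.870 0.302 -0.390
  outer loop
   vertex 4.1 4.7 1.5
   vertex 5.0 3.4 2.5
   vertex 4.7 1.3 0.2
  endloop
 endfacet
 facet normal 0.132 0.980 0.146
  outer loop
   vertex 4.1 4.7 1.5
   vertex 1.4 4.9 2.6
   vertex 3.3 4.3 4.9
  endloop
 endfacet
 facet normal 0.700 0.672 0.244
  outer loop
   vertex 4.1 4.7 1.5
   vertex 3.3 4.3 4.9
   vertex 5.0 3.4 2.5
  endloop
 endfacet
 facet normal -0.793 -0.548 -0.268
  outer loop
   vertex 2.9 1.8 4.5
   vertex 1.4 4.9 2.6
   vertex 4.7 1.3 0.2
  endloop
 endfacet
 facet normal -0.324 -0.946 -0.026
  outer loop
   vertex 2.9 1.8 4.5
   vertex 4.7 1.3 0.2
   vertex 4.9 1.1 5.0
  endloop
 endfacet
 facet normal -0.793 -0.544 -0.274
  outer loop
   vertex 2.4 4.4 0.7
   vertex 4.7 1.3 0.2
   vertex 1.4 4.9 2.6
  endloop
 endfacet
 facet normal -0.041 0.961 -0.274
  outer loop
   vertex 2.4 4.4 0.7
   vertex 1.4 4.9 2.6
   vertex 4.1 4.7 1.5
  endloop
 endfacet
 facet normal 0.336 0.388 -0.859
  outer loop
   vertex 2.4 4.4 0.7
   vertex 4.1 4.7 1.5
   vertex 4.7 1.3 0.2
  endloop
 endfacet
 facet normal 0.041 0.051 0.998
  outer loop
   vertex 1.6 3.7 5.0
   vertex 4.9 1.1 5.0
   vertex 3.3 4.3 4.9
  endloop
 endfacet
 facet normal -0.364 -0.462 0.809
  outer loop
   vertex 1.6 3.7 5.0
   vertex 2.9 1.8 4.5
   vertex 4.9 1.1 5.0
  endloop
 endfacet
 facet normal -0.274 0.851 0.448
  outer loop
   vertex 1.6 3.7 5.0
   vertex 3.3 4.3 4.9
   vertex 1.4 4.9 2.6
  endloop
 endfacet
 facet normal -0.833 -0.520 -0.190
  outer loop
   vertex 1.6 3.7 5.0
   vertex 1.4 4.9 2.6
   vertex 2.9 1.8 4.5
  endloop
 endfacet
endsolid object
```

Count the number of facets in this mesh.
14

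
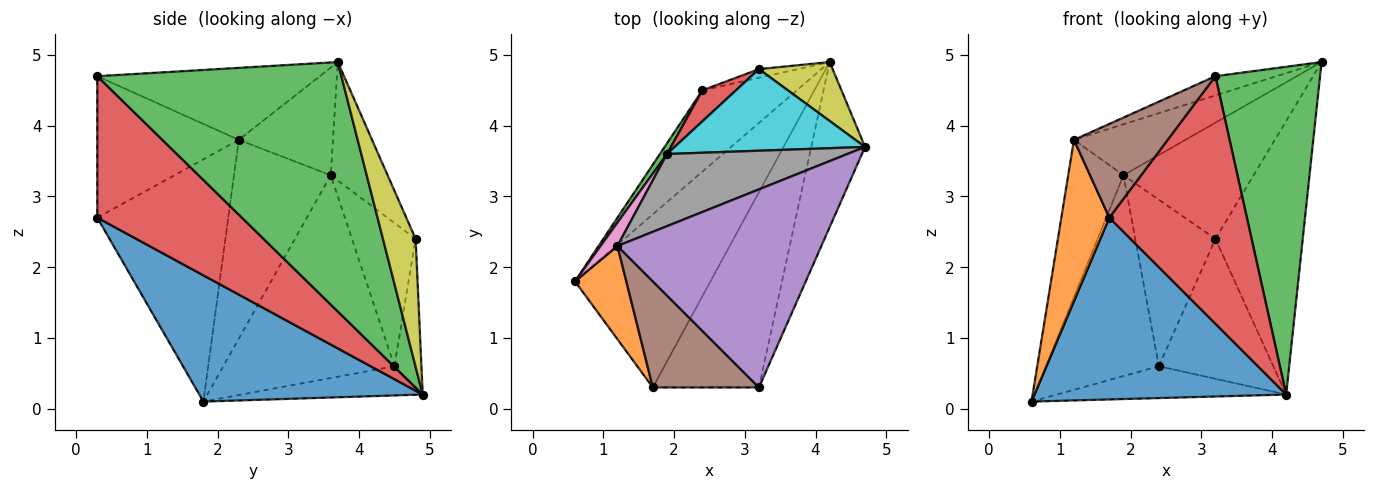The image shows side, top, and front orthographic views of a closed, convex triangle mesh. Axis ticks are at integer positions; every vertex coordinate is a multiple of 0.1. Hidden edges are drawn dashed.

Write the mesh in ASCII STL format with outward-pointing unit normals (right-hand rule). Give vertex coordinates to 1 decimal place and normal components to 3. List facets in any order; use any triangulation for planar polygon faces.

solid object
 facet normal 0.541 -0.609 -0.580
  outer loop
   vertex 4.2 4.9 0.2
   vertex 1.7 0.3 2.7
   vertex 0.6 1.8 0.1
  endloop
 endfacet
 facet normal -0.921 -0.337 0.195
  outer loop
   vertex 1.2 2.3 3.8
   vertex 0.6 1.8 0.1
   vertex 1.7 0.3 2.7
  endloop
 endfacet
 facet normal 0.902 -0.386 -0.195
  outer loop
   vertex 3.2 0.3 4.7
   vertex 4.2 4.9 0.2
   vertex 4.7 3.7 4.9
  endloop
 endfacet
 facet normal 0.637 -0.606 -0.477
  outer loop
   vertex 3.2 0.3 4.7
   vertex 1.7 0.3 2.7
   vertex 4.2 4.9 0.2
  endloop
 endfacet
 facet normal -0.332 0.091 0.939
  outer loop
   vertex 3.2 0.3 4.7
   vertex 4.7 3.7 4.9
   vertex 1.2 2.3 3.8
  endloop
 endfacet
 facet normal -0.707 -0.468 0.530
  outer loop
   vertex 3.2 0.3 4.7
   vertex 1.2 2.3 3.8
   vertex 1.7 0.3 2.7
  endloop
 endfacet
 facet normal -0.866 0.495 0.074
  outer loop
   vertex 1.9 3.6 3.3
   vertex 0.6 1.8 0.1
   vertex 1.2 2.3 3.8
  endloop
 endfacet
 facet normal -0.438 0.518 0.734
  outer loop
   vertex 1.9 3.6 3.3
   vertex 1.2 2.3 3.8
   vertex 4.7 3.7 4.9
  endloop
 endfacet
 facet normal 0.343 0.918 0.198
  outer loop
   vertex 3.2 4.8 2.4
   vertex 4.7 3.7 4.9
   vertex 4.2 4.9 0.2
  endloop
 endfacet
 facet normal -0.337 0.771 0.541
  outer loop
   vertex 3.2 4.8 2.4
   vertex 1.9 3.6 3.3
   vertex 4.7 3.7 4.9
  endloop
 endfacet
 facet normal -0.277 0.350 -0.895
  outer loop
   vertex 2.4 4.5 0.6
   vertex 4.2 4.9 0.2
   vertex 0.6 1.8 0.1
  endloop
 endfacet
 facet normal -0.229 0.972 -0.060
  outer loop
   vertex 2.4 4.5 0.6
   vertex 3.2 4.8 2.4
   vertex 4.2 4.9 0.2
  endloop
 endfacet
 facet normal -0.834 0.551 0.029
  outer loop
   vertex 2.4 4.5 0.6
   vertex 0.6 1.8 0.1
   vertex 1.9 3.6 3.3
  endloop
 endfacet
 facet normal -0.615 0.775 0.144
  outer loop
   vertex 2.4 4.5 0.6
   vertex 1.9 3.6 3.3
   vertex 3.2 4.8 2.4
  endloop
 endfacet
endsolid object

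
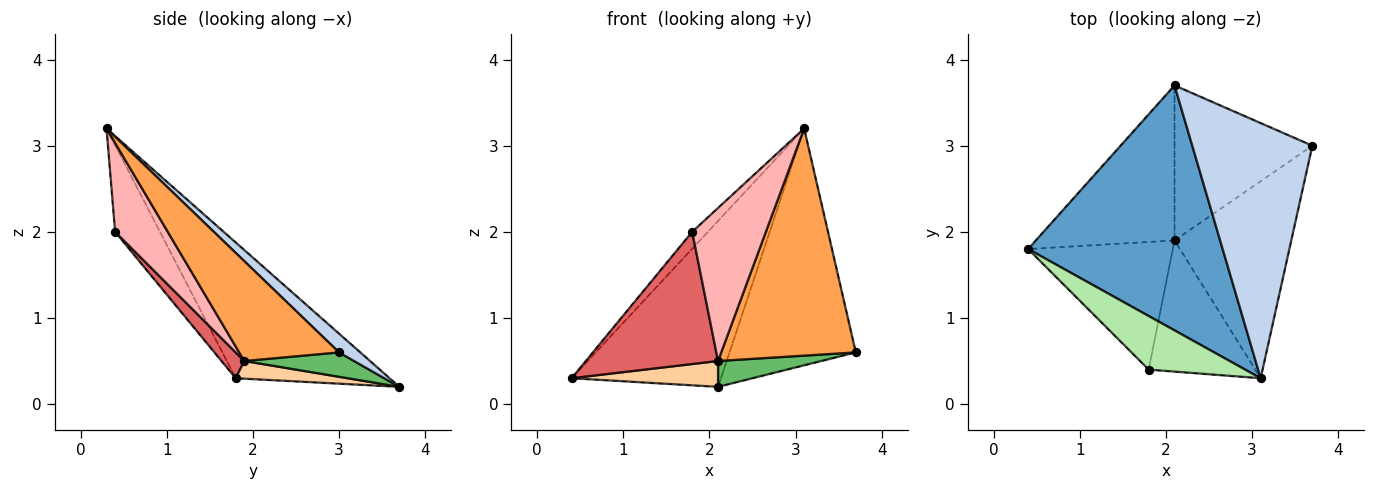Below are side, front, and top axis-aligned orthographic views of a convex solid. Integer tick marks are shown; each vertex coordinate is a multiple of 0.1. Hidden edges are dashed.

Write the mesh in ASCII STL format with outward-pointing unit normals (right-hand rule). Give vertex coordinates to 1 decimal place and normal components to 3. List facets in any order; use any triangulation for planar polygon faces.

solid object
 facet normal -0.500 0.485 0.717
  outer loop
   vertex 2.1 3.7 0.2
   vertex 0.4 1.8 0.3
   vertex 3.1 0.3 3.2
  endloop
 endfacet
 facet normal 0.114 0.676 0.728
  outer loop
   vertex 2.1 3.7 0.2
   vertex 3.1 0.3 3.2
   vertex 3.7 3.0 0.6
  endloop
 endfacet
 facet normal 0.489 -0.659 -0.572
  outer loop
   vertex 2.1 1.9 0.5
   vertex 3.7 3.0 0.6
   vertex 3.1 0.3 3.2
  endloop
 endfacet
 facet normal 0.125 -0.163 -0.979
  outer loop
   vertex 2.1 1.9 0.5
   vertex 0.4 1.8 0.3
   vertex 2.1 3.7 0.2
  endloop
 endfacet
 facet normal 0.172 -0.162 -0.972
  outer loop
   vertex 2.1 1.9 0.5
   vertex 2.1 3.7 0.2
   vertex 3.7 3.0 0.6
  endloop
 endfacet
 facet normal -0.651 0.228 0.724
  outer loop
   vertex 1.8 0.4 2.0
   vertex 3.1 0.3 3.2
   vertex 0.4 1.8 0.3
  endloop
 endfacet
 facet normal 0.123 -0.714 -0.689
  outer loop
   vertex 1.8 0.4 2.0
   vertex 0.4 1.8 0.3
   vertex 2.1 1.9 0.5
  endloop
 endfacet
 facet normal 0.477 -0.667 -0.572
  outer loop
   vertex 1.8 0.4 2.0
   vertex 2.1 1.9 0.5
   vertex 3.1 0.3 3.2
  endloop
 endfacet
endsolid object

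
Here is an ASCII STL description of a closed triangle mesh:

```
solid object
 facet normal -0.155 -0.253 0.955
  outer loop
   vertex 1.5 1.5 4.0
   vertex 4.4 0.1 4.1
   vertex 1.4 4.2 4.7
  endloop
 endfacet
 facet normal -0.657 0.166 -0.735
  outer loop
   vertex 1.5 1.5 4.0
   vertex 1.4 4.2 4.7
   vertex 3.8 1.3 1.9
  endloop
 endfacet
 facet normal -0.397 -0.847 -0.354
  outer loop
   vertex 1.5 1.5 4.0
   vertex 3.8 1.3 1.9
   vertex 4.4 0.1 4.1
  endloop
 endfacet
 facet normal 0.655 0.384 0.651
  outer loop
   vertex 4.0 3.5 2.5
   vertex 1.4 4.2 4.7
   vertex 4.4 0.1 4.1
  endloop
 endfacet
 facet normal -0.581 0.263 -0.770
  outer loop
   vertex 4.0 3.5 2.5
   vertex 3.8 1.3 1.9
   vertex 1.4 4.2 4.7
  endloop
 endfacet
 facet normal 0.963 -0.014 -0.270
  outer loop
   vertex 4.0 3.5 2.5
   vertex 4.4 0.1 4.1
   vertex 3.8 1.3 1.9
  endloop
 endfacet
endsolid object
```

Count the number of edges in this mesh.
9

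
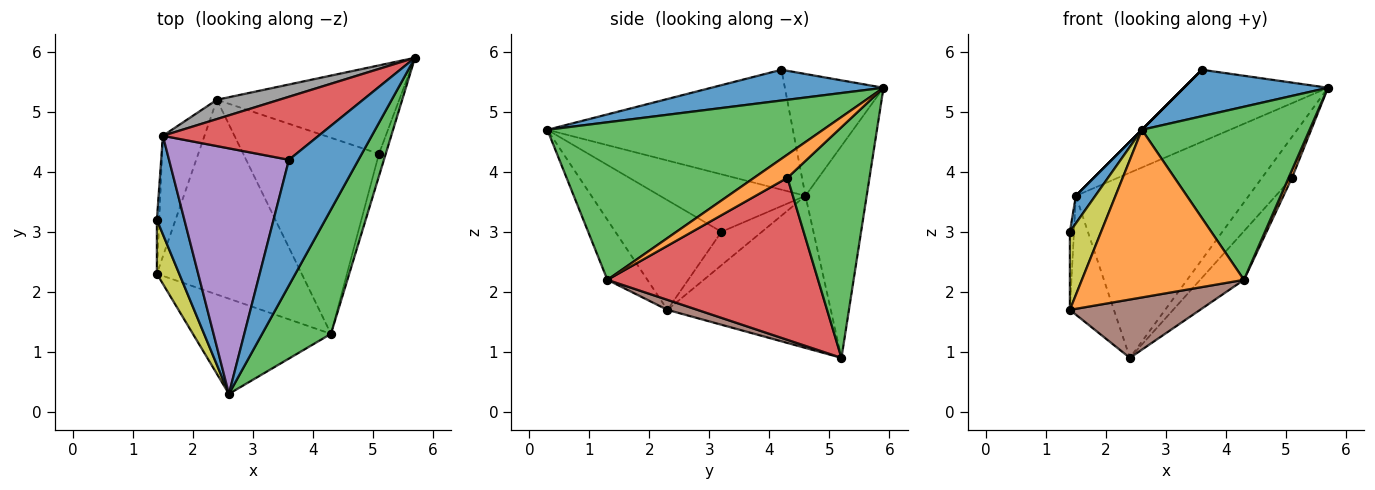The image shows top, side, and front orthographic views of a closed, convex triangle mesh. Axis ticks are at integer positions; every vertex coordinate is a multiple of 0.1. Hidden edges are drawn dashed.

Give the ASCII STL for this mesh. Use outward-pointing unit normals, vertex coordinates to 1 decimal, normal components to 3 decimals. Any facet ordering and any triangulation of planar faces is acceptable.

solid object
 facet normal 0.383 -0.320 0.866
  outer loop
   vertex 3.6 4.2 5.7
   vertex 2.6 0.3 4.7
   vertex 5.7 5.9 5.4
  endloop
 endfacet
 facet normal -0.210 -0.850 -0.483
  outer loop
   vertex 4.3 1.3 2.2
   vertex 2.6 0.3 4.7
   vertex 1.4 2.3 1.7
  endloop
 endfacet
 facet normal 0.800 -0.487 0.350
  outer loop
   vertex 4.3 1.3 2.2
   vertex 5.7 5.9 5.4
   vertex 2.6 0.3 4.7
  endloop
 endfacet
 facet normal -0.458 0.669 0.585
  outer loop
   vertex 1.5 4.6 3.6
   vertex 3.6 4.2 5.7
   vertex 5.7 5.9 5.4
  endloop
 endfacet
 facet normal -0.707 0.000 0.707
  outer loop
   vertex 1.5 4.6 3.6
   vertex 2.6 0.3 4.7
   vertex 3.6 4.2 5.7
  endloop
 endfacet
 facet normal 0.066 -0.286 -0.956
  outer loop
   vertex 2.4 5.2 0.9
   vertex 4.3 1.3 2.2
   vertex 1.4 2.3 1.7
  endloop
 endfacet
 facet normal -0.934 0.251 -0.255
  outer loop
   vertex 2.4 5.2 0.9
   vertex 1.4 2.3 1.7
   vertex 1.5 4.6 3.6
  endloop
 endfacet
 facet normal -0.332 0.938 0.098
  outer loop
   vertex 2.4 5.2 0.9
   vertex 1.5 4.6 3.6
   vertex 5.7 5.9 5.4
  endloop
 endfacet
 facet normal -0.941 -0.277 0.192
  outer loop
   vertex 1.4 3.2 3.0
   vertex 1.4 2.3 1.7
   vertex 2.6 0.3 4.7
  endloop
 endfacet
 facet normal -0.992 0.101 -0.070
  outer loop
   vertex 1.4 3.2 3.0
   vertex 1.5 4.6 3.6
   vertex 1.4 2.3 1.7
  endloop
 endfacet
 facet normal -0.896 -0.120 0.428
  outer loop
   vertex 1.4 3.2 3.0
   vertex 2.6 0.3 4.7
   vertex 1.5 4.6 3.6
  endloop
 endfacet
 facet normal 0.955 -0.097 -0.279
  outer loop
   vertex 5.1 4.3 3.9
   vertex 5.7 5.9 5.4
   vertex 4.3 1.3 2.2
  endloop
 endfacet
 facet normal 0.754 0.276 -0.596
  outer loop
   vertex 5.1 4.3 3.9
   vertex 2.4 5.2 0.9
   vertex 5.7 5.9 5.4
  endloop
 endfacet
 facet normal 0.757 0.157 -0.634
  outer loop
   vertex 5.1 4.3 3.9
   vertex 4.3 1.3 2.2
   vertex 2.4 5.2 0.9
  endloop
 endfacet
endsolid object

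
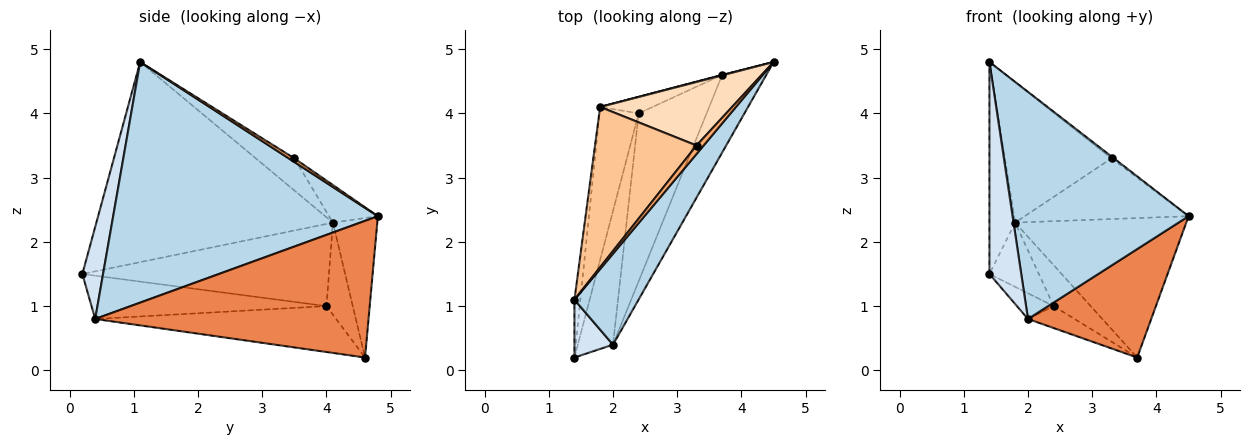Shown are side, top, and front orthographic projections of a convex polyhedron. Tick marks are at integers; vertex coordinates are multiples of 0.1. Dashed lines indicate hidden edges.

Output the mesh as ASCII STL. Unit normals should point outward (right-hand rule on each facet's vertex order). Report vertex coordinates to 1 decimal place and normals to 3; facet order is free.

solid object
 facet normal -0.251 0.968 0.003
  outer loop
   vertex 1.8 4.1 2.3
   vertex 4.5 4.8 2.4
   vertex 3.7 4.6 0.2
  endloop
 endfacet
 facet normal -0.994 0.108 -0.029
  outer loop
   vertex 1.8 4.1 2.3
   vertex 1.4 0.2 1.5
   vertex 1.4 1.1 4.8
  endloop
 endfacet
 facet normal 0.813 -0.541 0.217
  outer loop
   vertex 2.0 0.4 0.8
   vertex 4.5 4.8 2.4
   vertex 1.4 1.1 4.8
  endloop
 endfacet
 facet normal 0.532 -0.817 0.223
  outer loop
   vertex 2.0 0.4 0.8
   vertex 1.4 1.1 4.8
   vertex 1.4 0.2 1.5
  endloop
 endfacet
 facet normal 0.875 -0.394 -0.282
  outer loop
   vertex 2.0 0.4 0.8
   vertex 3.7 4.6 0.2
   vertex 4.5 4.8 2.4
  endloop
 endfacet
 facet normal 0.447 0.192 0.874
  outer loop
   vertex 3.3 3.5 3.3
   vertex 1.4 1.1 4.8
   vertex 4.5 4.8 2.4
  endloop
 endfacet
 facet normal -0.232 0.641 0.732
  outer loop
   vertex 3.3 3.5 3.3
   vertex 1.8 4.1 2.3
   vertex 1.4 1.1 4.8
  endloop
 endfacet
 facet normal -0.202 0.676 0.708
  outer loop
   vertex 3.3 3.5 3.3
   vertex 4.5 4.8 2.4
   vertex 1.8 4.1 2.3
  endloop
 endfacet
 facet normal -0.550 0.774 -0.313
  outer loop
   vertex 2.4 4.0 1.0
   vertex 1.8 4.1 2.3
   vertex 3.7 4.6 0.2
  endloop
 endfacet
 facet normal -0.557 0.108 -0.824
  outer loop
   vertex 2.4 4.0 1.0
   vertex 3.7 4.6 0.2
   vertex 2.0 0.4 0.8
  endloop
 endfacet
 facet normal -0.888 0.178 -0.424
  outer loop
   vertex 2.4 4.0 1.0
   vertex 1.4 0.2 1.5
   vertex 1.8 4.1 2.3
  endloop
 endfacet
 facet normal -0.770 0.120 -0.626
  outer loop
   vertex 2.4 4.0 1.0
   vertex 2.0 0.4 0.8
   vertex 1.4 0.2 1.5
  endloop
 endfacet
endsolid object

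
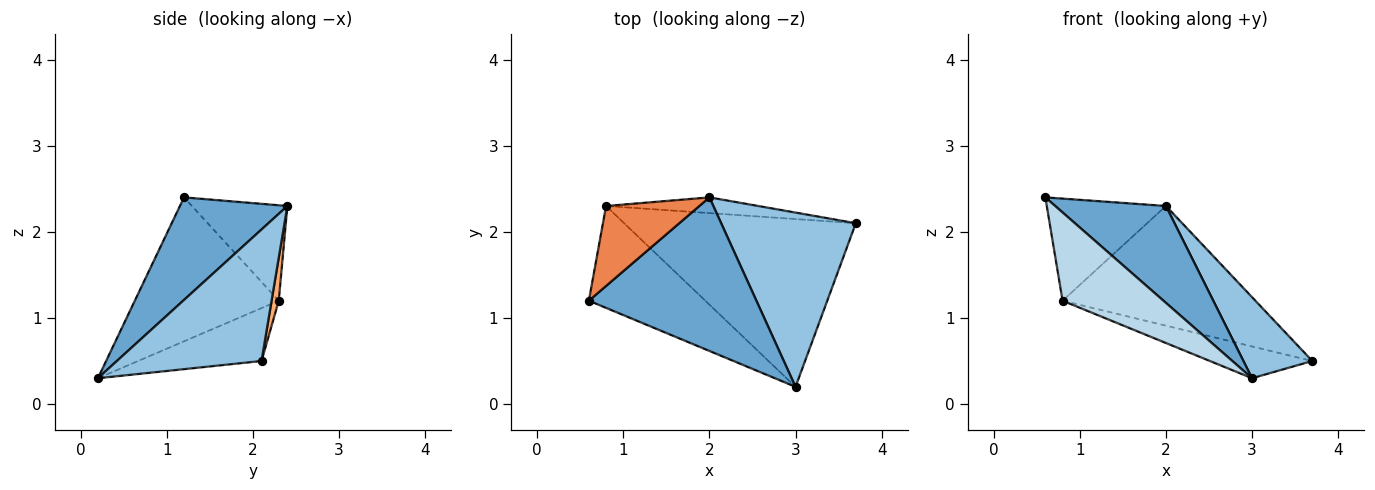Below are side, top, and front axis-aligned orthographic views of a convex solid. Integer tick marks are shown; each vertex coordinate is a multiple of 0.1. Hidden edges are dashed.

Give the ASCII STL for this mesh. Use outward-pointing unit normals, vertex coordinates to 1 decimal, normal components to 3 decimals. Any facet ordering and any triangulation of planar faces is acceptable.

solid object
 facet normal 0.460 -0.474 0.751
  outer loop
   vertex 2.0 2.4 2.3
   vertex 0.6 1.2 2.4
   vertex 3.0 0.2 0.3
  endloop
 endfacet
 facet normal 0.663 -0.316 0.679
  outer loop
   vertex 2.0 2.4 2.3
   vertex 3.0 0.2 0.3
   vertex 3.7 2.1 0.5
  endloop
 endfacet
 facet normal -0.683 -0.478 -0.552
  outer loop
   vertex 0.8 2.3 1.2
   vertex 3.0 0.2 0.3
   vertex 0.6 1.2 2.4
  endloop
 endfacet
 facet normal -0.219 0.182 -0.959
  outer loop
   vertex 0.8 2.3 1.2
   vertex 3.7 2.1 0.5
   vertex 3.0 0.2 0.3
  endloop
 endfacet
 facet normal -0.534 0.666 0.521
  outer loop
   vertex 0.8 2.3 1.2
   vertex 0.6 1.2 2.4
   vertex 2.0 2.4 2.3
  endloop
 endfacet
 facet normal 0.037 0.991 -0.130
  outer loop
   vertex 0.8 2.3 1.2
   vertex 2.0 2.4 2.3
   vertex 3.7 2.1 0.5
  endloop
 endfacet
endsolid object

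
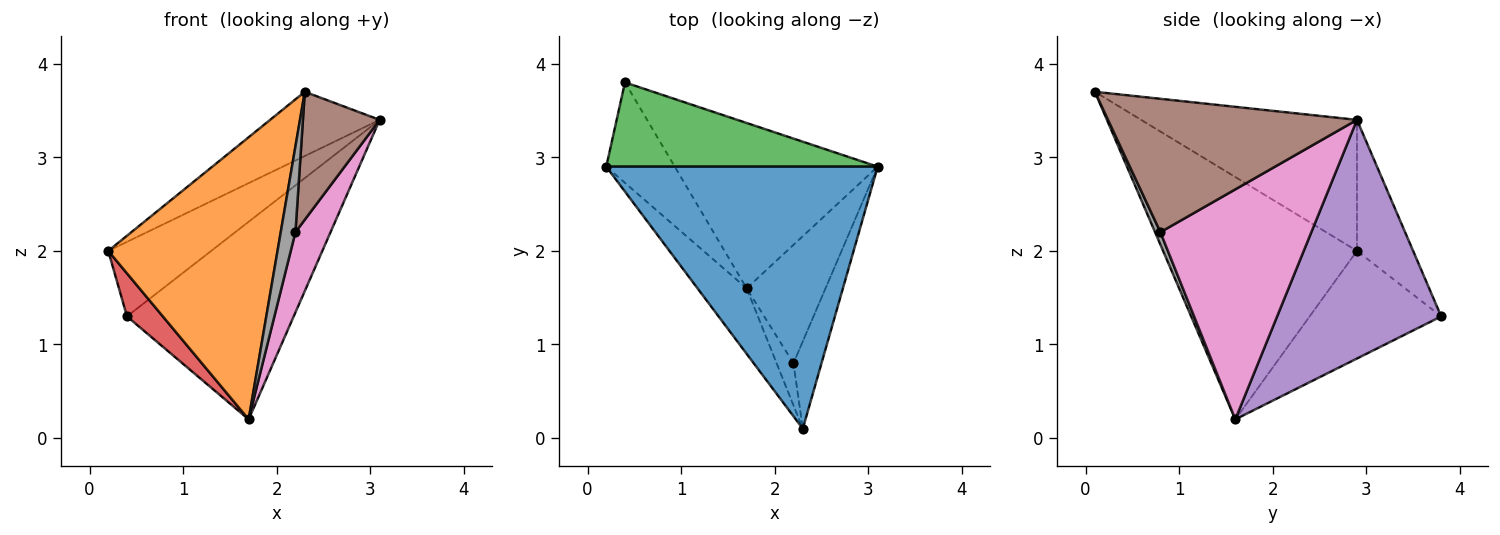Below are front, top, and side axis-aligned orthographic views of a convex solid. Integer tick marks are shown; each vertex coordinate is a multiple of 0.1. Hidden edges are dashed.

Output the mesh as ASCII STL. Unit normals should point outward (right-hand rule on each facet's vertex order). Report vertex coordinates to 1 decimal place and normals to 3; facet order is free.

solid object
 facet normal -0.425 0.216 0.879
  outer loop
   vertex 2.3 0.1 3.7
   vertex 3.1 2.9 3.4
   vertex 0.2 2.9 2.0
  endloop
 endfacet
 facet normal -0.745 -0.650 -0.151
  outer loop
   vertex 1.7 1.6 0.2
   vertex 2.3 0.1 3.7
   vertex 0.2 2.9 2.0
  endloop
 endfacet
 facet normal -0.340 0.623 0.704
  outer loop
   vertex 0.4 3.8 1.3
   vertex 0.2 2.9 2.0
   vertex 3.1 2.9 3.4
  endloop
 endfacet
 facet normal -0.822 -0.224 -0.523
  outer loop
   vertex 0.4 3.8 1.3
   vertex 1.7 1.6 0.2
   vertex 0.2 2.9 2.0
  endloop
 endfacet
 facet normal 0.602 0.612 -0.512
  outer loop
   vertex 0.4 3.8 1.3
   vertex 3.1 2.9 3.4
   vertex 1.7 1.6 0.2
  endloop
 endfacet
 facet normal 0.937 -0.289 -0.197
  outer loop
   vertex 2.2 0.8 2.2
   vertex 3.1 2.9 3.4
   vertex 2.3 0.1 3.7
  endloop
 endfacet
 facet normal 0.924 -0.215 -0.317
  outer loop
   vertex 2.2 0.8 2.2
   vertex 1.7 1.6 0.2
   vertex 3.1 2.9 3.4
  endloop
 endfacet
 facet normal 0.310 -0.853 -0.419
  outer loop
   vertex 2.2 0.8 2.2
   vertex 2.3 0.1 3.7
   vertex 1.7 1.6 0.2
  endloop
 endfacet
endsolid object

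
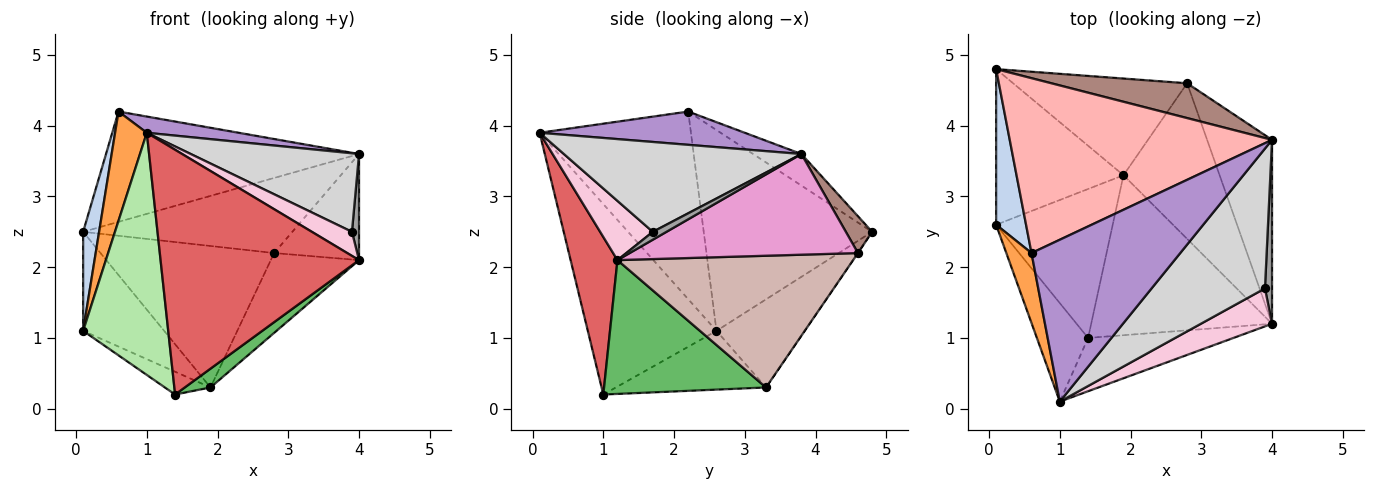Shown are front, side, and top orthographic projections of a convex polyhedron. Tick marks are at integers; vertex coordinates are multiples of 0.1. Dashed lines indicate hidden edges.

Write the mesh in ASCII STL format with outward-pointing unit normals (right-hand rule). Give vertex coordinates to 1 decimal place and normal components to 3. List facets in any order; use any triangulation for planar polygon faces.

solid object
 facet normal -0.504 0.464 -0.729
  outer loop
   vertex 1.9 3.3 0.3
   vertex 0.1 2.6 1.1
   vertex 0.1 4.8 2.5
  endloop
 endfacet
 facet normal -0.985 -0.093 0.147
  outer loop
   vertex 0.6 2.2 4.2
   vertex 0.1 4.8 2.5
   vertex 0.1 2.6 1.1
  endloop
 endfacet
 facet normal -0.970 -0.203 0.130
  outer loop
   vertex 0.6 2.2 4.2
   vertex 0.1 2.6 1.1
   vertex 1.0 0.1 3.9
  endloop
 endfacet
 facet normal -0.446 0.135 -0.885
  outer loop
   vertex 1.4 1.0 0.2
   vertex 0.1 2.6 1.1
   vertex 1.9 3.3 0.3
  endloop
 endfacet
 facet normal 0.592 -0.094 -0.800
  outer loop
   vertex 1.4 1.0 0.2
   vertex 1.9 3.3 0.3
   vertex 4.0 1.2 2.1
  endloop
 endfacet
 facet normal -0.814 -0.538 -0.219
  outer loop
   vertex 1.4 1.0 0.2
   vertex 1.0 0.1 3.9
   vertex 0.1 2.6 1.1
  endloop
 endfacet
 facet normal 0.225 -0.952 -0.207
  outer loop
   vertex 1.4 1.0 0.2
   vertex 4.0 1.2 2.1
   vertex 1.0 0.1 3.9
  endloop
 endfacet
 facet normal -0.101 0.531 0.841
  outer loop
   vertex 4.0 3.8 3.6
   vertex 0.1 4.8 2.5
   vertex 0.6 2.2 4.2
  endloop
 endfacet
 facet normal 0.217 -0.097 0.971
  outer loop
   vertex 4.0 3.8 3.6
   vertex 0.6 2.2 4.2
   vertex 1.0 0.1 3.9
  endloop
 endfacet
 facet normal -0.002 0.826 -0.564
  outer loop
   vertex 2.8 4.6 2.2
   vertex 1.9 3.3 0.3
   vertex 0.1 4.8 2.5
  endloop
 endfacet
 facet normal 0.113 0.901 0.418
  outer loop
   vertex 2.8 4.6 2.2
   vertex 0.1 4.8 2.5
   vertex 4.0 3.8 3.6
  endloop
 endfacet
 facet normal 0.773 0.289 -0.564
  outer loop
   vertex 2.8 4.6 2.2
   vertex 4.0 1.2 2.1
   vertex 1.9 3.3 0.3
  endloop
 endfacet
 facet normal 0.802 0.298 -0.517
  outer loop
   vertex 2.8 4.6 2.2
   vertex 4.0 3.8 3.6
   vertex 4.0 1.2 2.1
  endloop
 endfacet
 facet normal 0.575 -0.438 0.691
  outer loop
   vertex 3.9 1.7 2.5
   vertex 1.0 0.1 3.9
   vertex 4.0 1.2 2.1
  endloop
 endfacet
 facet normal 0.695 -0.359 0.623
  outer loop
   vertex 3.9 1.7 2.5
   vertex 4.0 1.2 2.1
   vertex 4.0 3.8 3.6
  endloop
 endfacet
 facet normal 0.569 -0.403 0.717
  outer loop
   vertex 3.9 1.7 2.5
   vertex 4.0 3.8 3.6
   vertex 1.0 0.1 3.9
  endloop
 endfacet
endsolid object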